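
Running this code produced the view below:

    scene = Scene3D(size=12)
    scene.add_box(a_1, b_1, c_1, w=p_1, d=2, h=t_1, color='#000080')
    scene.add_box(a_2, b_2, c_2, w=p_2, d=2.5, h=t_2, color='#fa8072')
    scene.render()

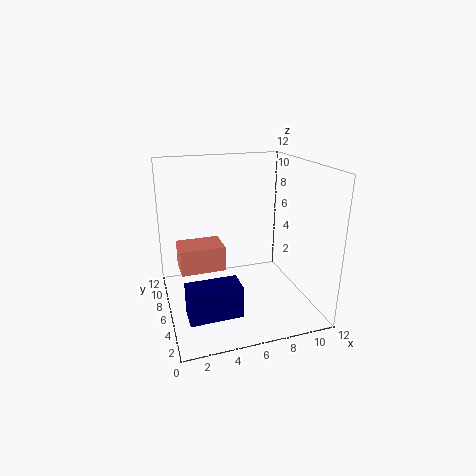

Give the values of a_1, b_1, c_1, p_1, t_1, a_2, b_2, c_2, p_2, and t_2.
a_1 = 1; b_1 = 1.5; c_1 = 1.5; p_1 = 4; t_1 = 2.5; a_2 = 1; b_2 = 4.5; c_2 = 4; p_2 = 3.5; t_2 = 2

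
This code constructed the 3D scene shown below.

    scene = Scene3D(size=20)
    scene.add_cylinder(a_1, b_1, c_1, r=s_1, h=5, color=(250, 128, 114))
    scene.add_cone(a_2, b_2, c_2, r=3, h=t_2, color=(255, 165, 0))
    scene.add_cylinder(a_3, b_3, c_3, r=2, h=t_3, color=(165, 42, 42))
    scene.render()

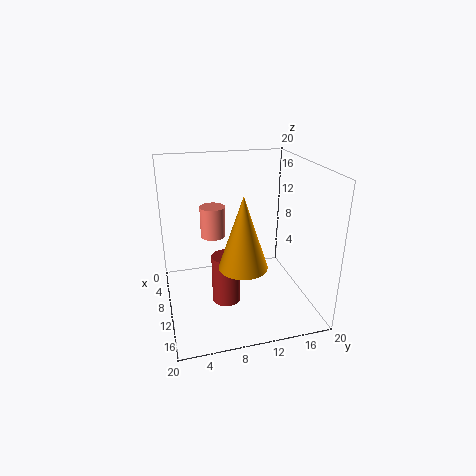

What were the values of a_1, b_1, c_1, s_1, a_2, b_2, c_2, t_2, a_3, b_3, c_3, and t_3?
a_1 = 2, b_1 = 8, c_1 = 7, s_1 = 2, a_2 = 16, b_2 = 9, c_2 = 9, t_2 = 9, a_3 = 11, b_3 = 8, c_3 = 1, t_3 = 7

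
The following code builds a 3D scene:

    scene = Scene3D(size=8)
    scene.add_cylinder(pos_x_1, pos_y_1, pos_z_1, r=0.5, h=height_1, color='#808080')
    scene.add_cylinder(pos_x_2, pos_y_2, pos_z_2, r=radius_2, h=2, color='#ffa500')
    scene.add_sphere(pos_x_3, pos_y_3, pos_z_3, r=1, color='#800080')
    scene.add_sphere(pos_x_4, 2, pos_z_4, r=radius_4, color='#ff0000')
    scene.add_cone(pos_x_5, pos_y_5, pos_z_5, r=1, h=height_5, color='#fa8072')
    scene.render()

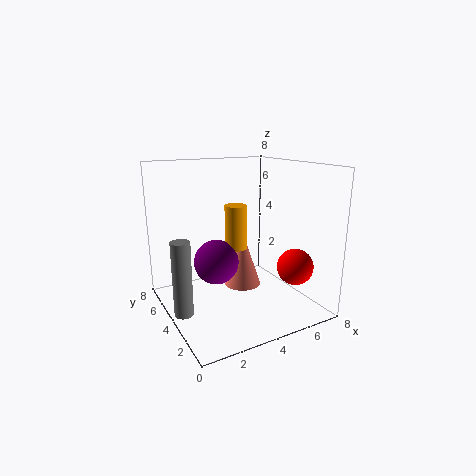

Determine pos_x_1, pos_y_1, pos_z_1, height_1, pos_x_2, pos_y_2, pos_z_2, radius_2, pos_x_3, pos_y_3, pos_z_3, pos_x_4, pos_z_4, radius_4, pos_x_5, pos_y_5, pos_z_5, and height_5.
pos_x_1 = 0.5, pos_y_1 = 3.5, pos_z_1 = 0.5, height_1 = 4, pos_x_2 = 2.5, pos_y_2 = 1.5, pos_z_2 = 4.5, radius_2 = 0.5, pos_x_3 = 1.5, pos_y_3 = 1.5, pos_z_3 = 4, pos_x_4 = 6.5, pos_z_4 = 2.5, radius_4 = 1, pos_x_5 = 4, pos_y_5 = 3.5, pos_z_5 = 1.5, height_5 = 3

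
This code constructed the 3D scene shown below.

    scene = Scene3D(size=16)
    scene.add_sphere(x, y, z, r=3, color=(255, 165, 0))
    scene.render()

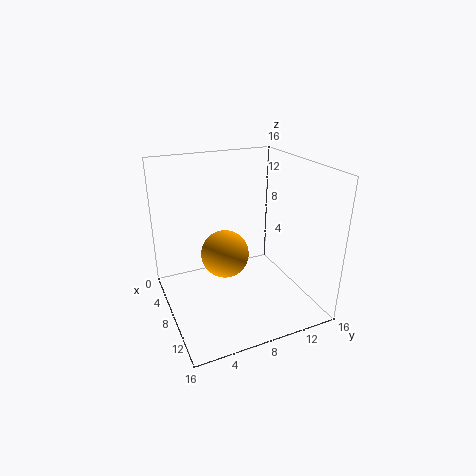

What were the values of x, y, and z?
x = 4, y = 8, z = 4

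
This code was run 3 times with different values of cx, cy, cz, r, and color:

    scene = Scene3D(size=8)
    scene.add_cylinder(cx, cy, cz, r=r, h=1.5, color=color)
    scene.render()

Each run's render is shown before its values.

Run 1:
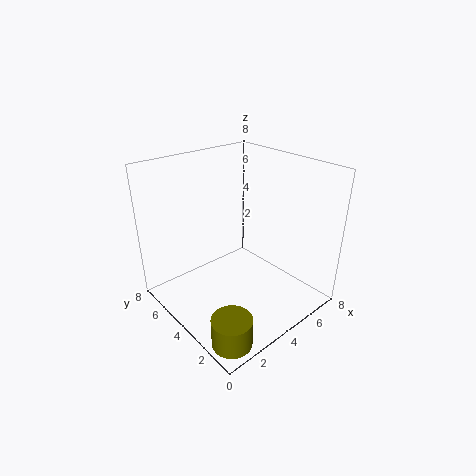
cx = 1; cy = 1; cz = 0.5; r = 1; color = 'olive'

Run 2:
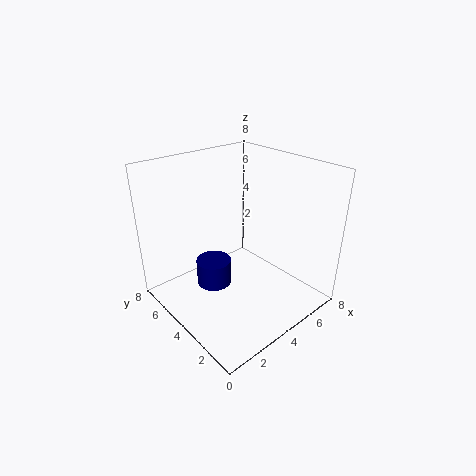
cx = 3; cy = 5; cz = 1; r = 1; color = 'navy'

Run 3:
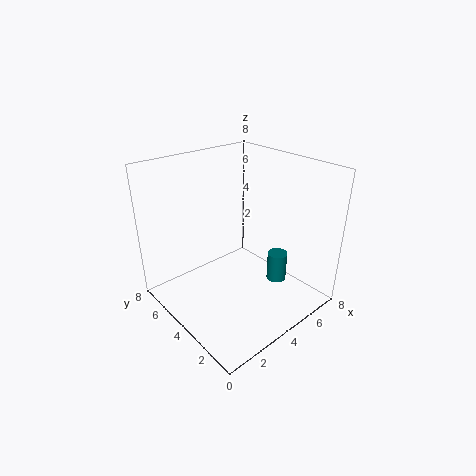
cx = 4.5; cy = 1.5; cz = 2.5; r = 0.5; color = 'teal'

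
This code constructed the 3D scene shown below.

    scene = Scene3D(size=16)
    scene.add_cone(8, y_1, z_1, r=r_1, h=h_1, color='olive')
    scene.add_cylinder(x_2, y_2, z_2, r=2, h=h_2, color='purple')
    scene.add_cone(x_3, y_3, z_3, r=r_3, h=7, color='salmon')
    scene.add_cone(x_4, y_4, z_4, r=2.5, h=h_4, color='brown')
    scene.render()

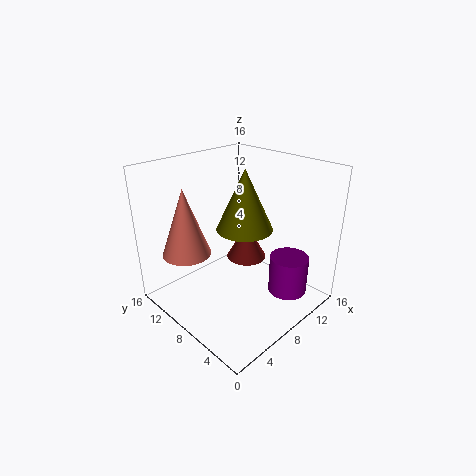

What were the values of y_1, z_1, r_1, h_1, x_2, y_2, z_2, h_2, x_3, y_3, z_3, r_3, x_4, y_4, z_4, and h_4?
y_1 = 7; z_1 = 9.5; r_1 = 3; h_1 = 6.5; x_2 = 9.5; y_2 = 2; z_2 = 3.5; h_2 = 4; x_3 = 2.5; y_3 = 10; z_3 = 7.5; r_3 = 2.5; x_4 = 12; y_4 = 10.5; z_4 = 3; h_4 = 4.5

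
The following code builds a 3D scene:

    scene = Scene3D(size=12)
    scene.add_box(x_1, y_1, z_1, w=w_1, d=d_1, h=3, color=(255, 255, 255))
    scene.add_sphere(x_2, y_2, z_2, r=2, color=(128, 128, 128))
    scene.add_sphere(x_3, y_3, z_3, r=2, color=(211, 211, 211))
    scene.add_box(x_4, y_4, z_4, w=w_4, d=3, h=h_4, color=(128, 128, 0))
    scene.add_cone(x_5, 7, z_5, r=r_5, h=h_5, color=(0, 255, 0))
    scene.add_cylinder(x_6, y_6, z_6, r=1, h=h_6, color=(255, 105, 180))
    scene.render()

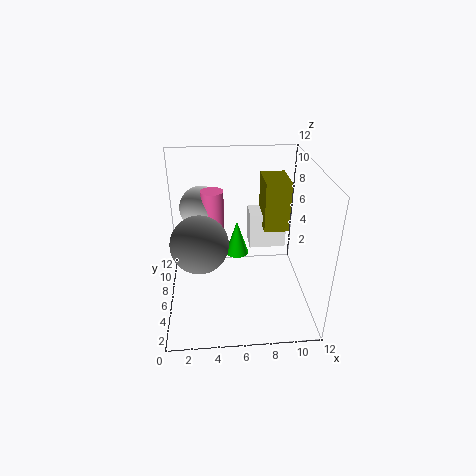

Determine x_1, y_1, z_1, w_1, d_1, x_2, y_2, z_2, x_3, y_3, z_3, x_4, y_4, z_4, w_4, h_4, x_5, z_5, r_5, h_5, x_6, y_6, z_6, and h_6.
x_1 = 7
y_1 = 6
z_1 = 5
w_1 = 3
d_1 = 2
x_2 = 3
y_2 = 2
z_2 = 8
x_3 = 3
y_3 = 10
z_3 = 7
x_4 = 8
y_4 = 5
z_4 = 7
w_4 = 2
h_4 = 4
x_5 = 6
z_5 = 4
r_5 = 1
h_5 = 3
x_6 = 4
y_6 = 9
z_6 = 4
h_6 = 5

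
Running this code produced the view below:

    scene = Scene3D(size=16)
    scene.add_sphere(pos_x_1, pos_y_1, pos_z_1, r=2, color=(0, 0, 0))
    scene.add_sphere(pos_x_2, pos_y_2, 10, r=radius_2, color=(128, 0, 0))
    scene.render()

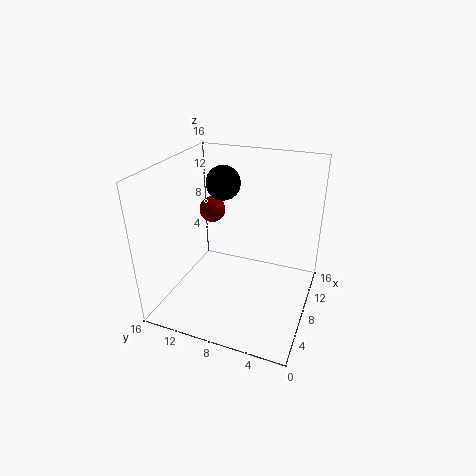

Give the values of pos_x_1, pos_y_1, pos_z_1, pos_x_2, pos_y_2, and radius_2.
pos_x_1 = 11
pos_y_1 = 11
pos_z_1 = 13
pos_x_2 = 10
pos_y_2 = 12
radius_2 = 1.5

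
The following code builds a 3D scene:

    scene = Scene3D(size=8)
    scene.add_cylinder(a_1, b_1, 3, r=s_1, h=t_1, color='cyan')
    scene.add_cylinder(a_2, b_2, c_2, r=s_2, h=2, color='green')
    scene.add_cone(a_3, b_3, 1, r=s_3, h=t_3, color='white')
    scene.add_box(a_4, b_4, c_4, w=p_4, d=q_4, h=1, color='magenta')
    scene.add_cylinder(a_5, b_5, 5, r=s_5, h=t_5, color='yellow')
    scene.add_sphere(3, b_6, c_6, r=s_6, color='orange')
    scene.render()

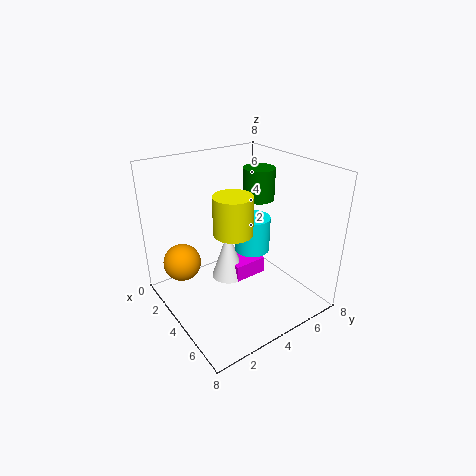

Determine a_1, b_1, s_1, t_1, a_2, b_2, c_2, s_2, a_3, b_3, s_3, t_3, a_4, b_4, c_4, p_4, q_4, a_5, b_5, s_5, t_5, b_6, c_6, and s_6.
a_1 = 4; b_1 = 5; s_1 = 1; t_1 = 2; a_2 = 2; b_2 = 7; c_2 = 5; s_2 = 1; a_3 = 3; b_3 = 4; s_3 = 1; t_3 = 3; a_4 = 2; b_4 = 4; c_4 = 1; p_4 = 2; q_4 = 2; a_5 = 5; b_5 = 3; s_5 = 1; t_5 = 2; b_6 = 1; c_6 = 3; s_6 = 1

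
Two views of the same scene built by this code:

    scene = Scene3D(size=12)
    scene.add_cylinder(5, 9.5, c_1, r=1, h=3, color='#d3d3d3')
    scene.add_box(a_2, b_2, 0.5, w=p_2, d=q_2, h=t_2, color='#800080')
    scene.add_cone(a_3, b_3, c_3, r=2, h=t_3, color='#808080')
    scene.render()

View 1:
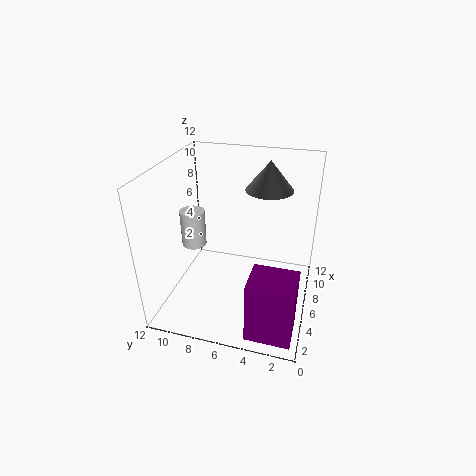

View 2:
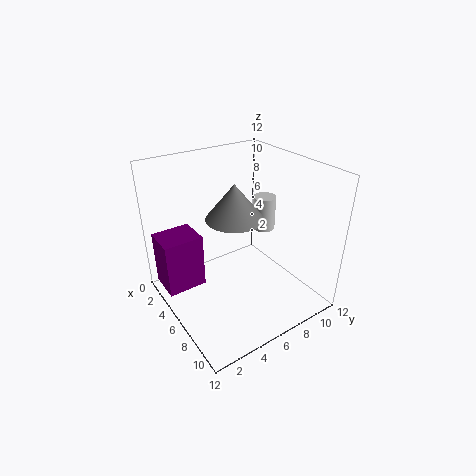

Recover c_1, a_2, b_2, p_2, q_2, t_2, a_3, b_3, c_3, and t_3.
c_1 = 5.5; a_2 = 0.5; b_2 = 0.5; p_2 = 3; q_2 = 3.5; t_2 = 5; a_3 = 8.5; b_3 = 4; c_3 = 9.5; t_3 = 2.5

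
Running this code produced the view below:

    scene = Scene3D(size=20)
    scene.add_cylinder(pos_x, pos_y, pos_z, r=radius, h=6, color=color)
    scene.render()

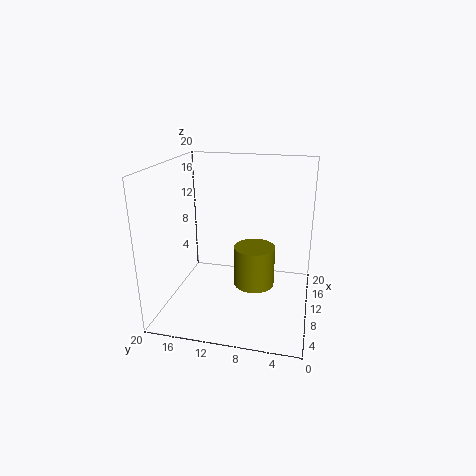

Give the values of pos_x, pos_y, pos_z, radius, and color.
pos_x = 12, pos_y = 8, pos_z = 2, radius = 3, color = 'olive'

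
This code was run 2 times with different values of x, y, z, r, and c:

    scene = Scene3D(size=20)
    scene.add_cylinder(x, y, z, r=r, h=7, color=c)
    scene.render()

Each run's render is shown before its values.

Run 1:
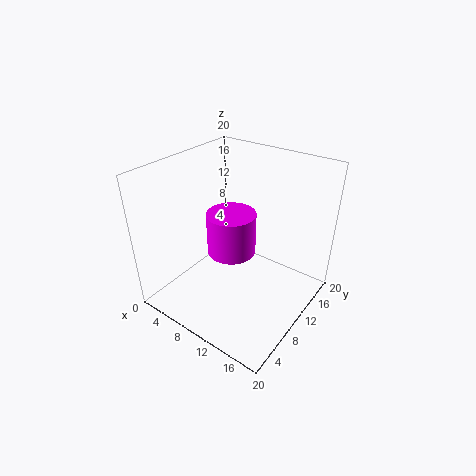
x = 5
y = 15
z = 3
r = 4
c = 'magenta'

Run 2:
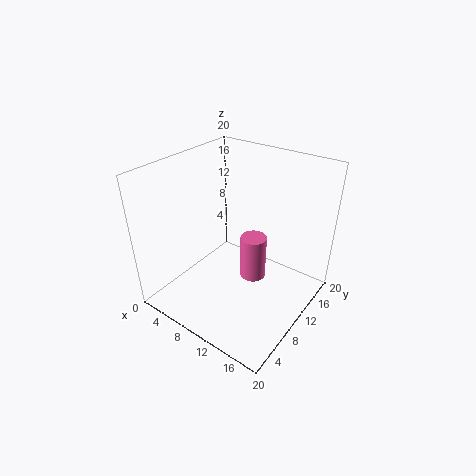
x = 10
y = 14
z = 1
r = 2
c = 'hotpink'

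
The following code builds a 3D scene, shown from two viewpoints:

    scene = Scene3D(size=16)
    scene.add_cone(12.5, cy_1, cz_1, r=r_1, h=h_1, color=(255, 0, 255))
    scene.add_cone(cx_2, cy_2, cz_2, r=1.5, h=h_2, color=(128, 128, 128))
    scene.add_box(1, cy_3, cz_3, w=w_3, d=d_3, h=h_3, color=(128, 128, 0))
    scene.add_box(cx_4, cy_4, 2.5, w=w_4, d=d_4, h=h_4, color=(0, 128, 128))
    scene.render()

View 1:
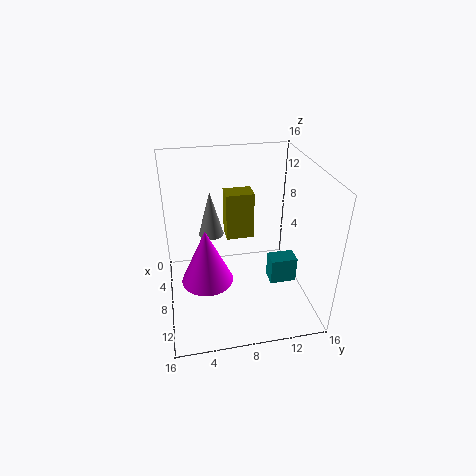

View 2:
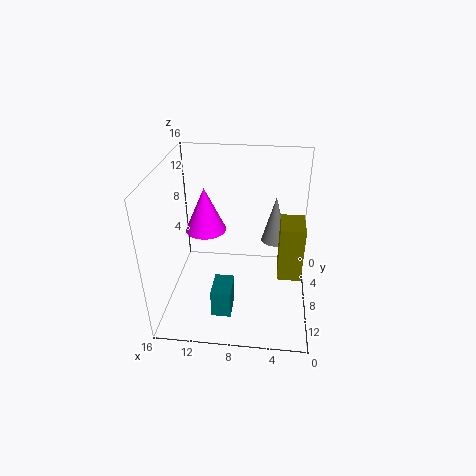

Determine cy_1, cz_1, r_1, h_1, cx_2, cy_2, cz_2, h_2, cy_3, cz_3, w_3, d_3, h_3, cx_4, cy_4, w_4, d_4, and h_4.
cy_1 = 4, cz_1 = 6.5, r_1 = 2.5, h_1 = 5.5, cx_2 = 4, cy_2 = 5.5, cz_2 = 6.5, h_2 = 5.5, cy_3 = 7.5, cz_3 = 5, w_3 = 2.5, d_3 = 3.5, h_3 = 6, cx_4 = 8, cy_4 = 11.5, w_4 = 2, d_4 = 3, h_4 = 3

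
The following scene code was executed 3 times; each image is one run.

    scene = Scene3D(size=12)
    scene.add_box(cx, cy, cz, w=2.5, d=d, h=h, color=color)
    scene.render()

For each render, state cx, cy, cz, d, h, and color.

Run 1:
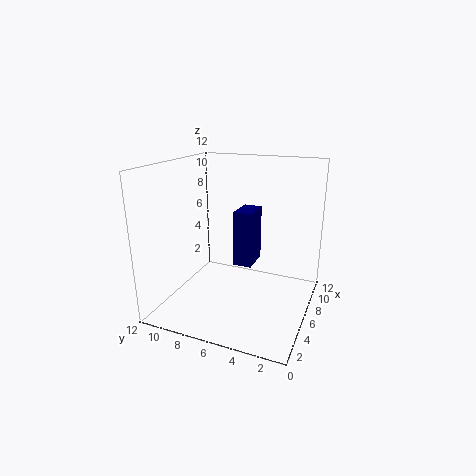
cx = 5, cy = 4.5, cz = 4, d = 1.5, h = 4.5, color = 'navy'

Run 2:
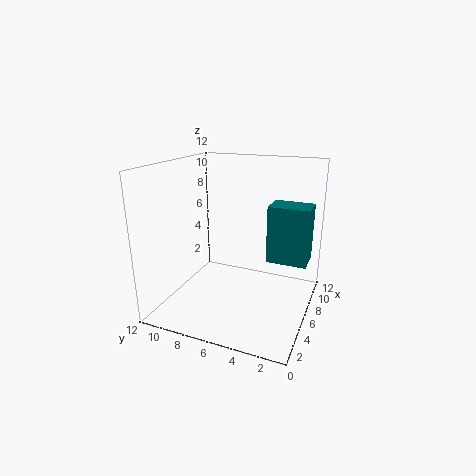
cx = 7.5, cy = 0.5, cz = 3.5, d = 3.5, h = 5, color = 'teal'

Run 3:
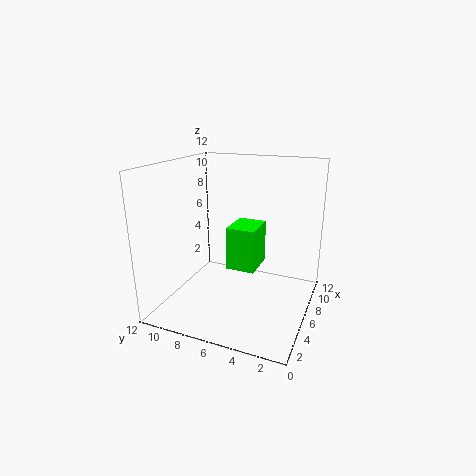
cx = 1.5, cy = 3, cz = 5.5, d = 2, h = 3, color = 'lime'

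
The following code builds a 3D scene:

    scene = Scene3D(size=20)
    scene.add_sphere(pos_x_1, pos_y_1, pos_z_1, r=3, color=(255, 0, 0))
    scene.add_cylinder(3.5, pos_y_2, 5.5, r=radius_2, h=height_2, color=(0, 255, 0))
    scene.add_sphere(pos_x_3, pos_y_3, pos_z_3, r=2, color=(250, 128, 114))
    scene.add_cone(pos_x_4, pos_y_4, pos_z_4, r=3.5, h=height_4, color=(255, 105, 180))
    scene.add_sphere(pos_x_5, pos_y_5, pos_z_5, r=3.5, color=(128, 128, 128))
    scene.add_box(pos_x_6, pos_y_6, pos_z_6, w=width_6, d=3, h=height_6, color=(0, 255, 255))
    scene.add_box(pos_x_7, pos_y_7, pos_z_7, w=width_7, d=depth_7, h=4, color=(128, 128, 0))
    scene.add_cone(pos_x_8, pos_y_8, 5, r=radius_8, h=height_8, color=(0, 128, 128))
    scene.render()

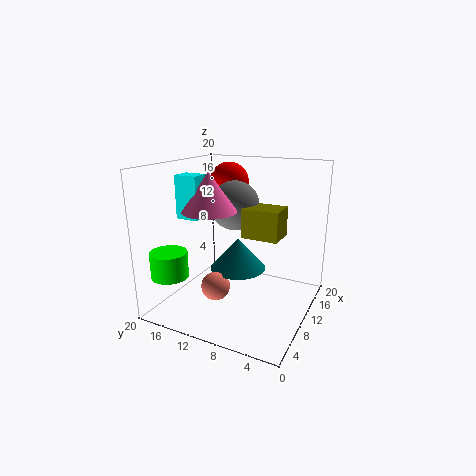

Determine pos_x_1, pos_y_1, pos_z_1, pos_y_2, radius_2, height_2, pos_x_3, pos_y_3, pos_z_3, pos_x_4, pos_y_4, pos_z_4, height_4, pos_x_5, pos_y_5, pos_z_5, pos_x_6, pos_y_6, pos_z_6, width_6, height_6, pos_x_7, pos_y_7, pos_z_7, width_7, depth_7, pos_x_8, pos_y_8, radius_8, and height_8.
pos_x_1 = 16
pos_y_1 = 14.5
pos_z_1 = 16.5
pos_y_2 = 17
radius_2 = 2.5
height_2 = 3.5
pos_x_3 = 7
pos_y_3 = 12
pos_z_3 = 3.5
pos_x_4 = 6
pos_y_4 = 12
pos_z_4 = 14.5
height_4 = 5
pos_x_5 = 12
pos_y_5 = 11.5
pos_z_5 = 14
pos_x_6 = 4.5
pos_y_6 = 13
pos_z_6 = 13.5
width_6 = 2.5
height_6 = 5.5
pos_x_7 = 9
pos_y_7 = 4
pos_z_7 = 10.5
width_7 = 4
depth_7 = 5
pos_x_8 = 11
pos_y_8 = 10.5
radius_8 = 4
height_8 = 4.5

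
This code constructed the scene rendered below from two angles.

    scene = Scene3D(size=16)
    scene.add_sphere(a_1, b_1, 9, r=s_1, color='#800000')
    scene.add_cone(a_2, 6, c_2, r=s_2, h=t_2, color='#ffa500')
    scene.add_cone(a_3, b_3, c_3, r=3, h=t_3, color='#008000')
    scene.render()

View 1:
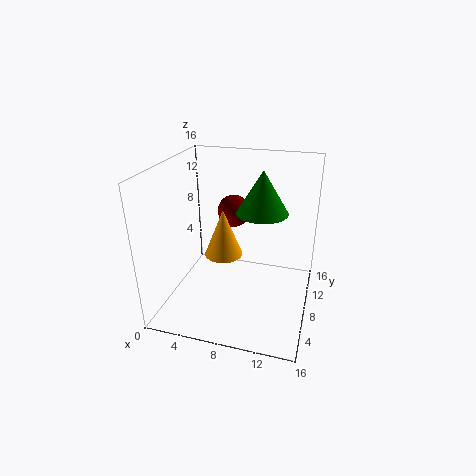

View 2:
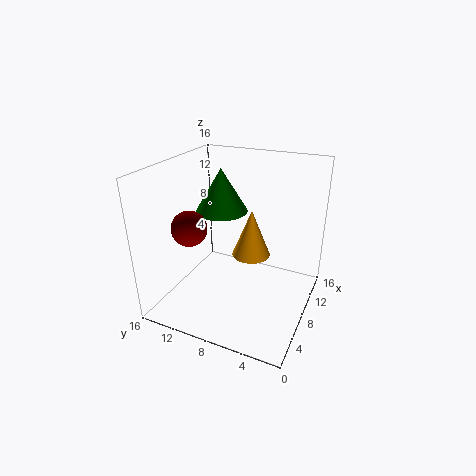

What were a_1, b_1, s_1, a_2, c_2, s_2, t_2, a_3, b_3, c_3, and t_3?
a_1 = 6, b_1 = 13, s_1 = 2, a_2 = 7, c_2 = 7, s_2 = 2, t_2 = 5, a_3 = 10, b_3 = 11, c_3 = 10, t_3 = 5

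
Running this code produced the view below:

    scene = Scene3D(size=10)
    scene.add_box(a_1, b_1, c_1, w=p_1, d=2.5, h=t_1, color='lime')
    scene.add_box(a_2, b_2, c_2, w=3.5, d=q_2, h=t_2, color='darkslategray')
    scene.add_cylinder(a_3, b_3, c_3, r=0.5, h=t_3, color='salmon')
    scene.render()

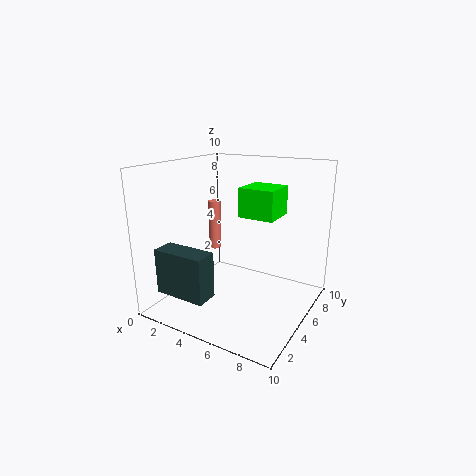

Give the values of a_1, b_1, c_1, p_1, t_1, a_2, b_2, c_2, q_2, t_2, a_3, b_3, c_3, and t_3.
a_1 = 5; b_1 = 5; c_1 = 6.5; p_1 = 2.5; t_1 = 2; a_2 = 1.5; b_2 = 0.5; c_2 = 2; q_2 = 1.5; t_2 = 3; a_3 = 1; b_3 = 8; c_3 = 2.5; t_3 = 4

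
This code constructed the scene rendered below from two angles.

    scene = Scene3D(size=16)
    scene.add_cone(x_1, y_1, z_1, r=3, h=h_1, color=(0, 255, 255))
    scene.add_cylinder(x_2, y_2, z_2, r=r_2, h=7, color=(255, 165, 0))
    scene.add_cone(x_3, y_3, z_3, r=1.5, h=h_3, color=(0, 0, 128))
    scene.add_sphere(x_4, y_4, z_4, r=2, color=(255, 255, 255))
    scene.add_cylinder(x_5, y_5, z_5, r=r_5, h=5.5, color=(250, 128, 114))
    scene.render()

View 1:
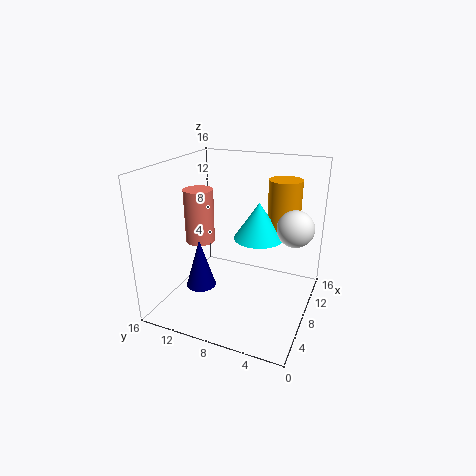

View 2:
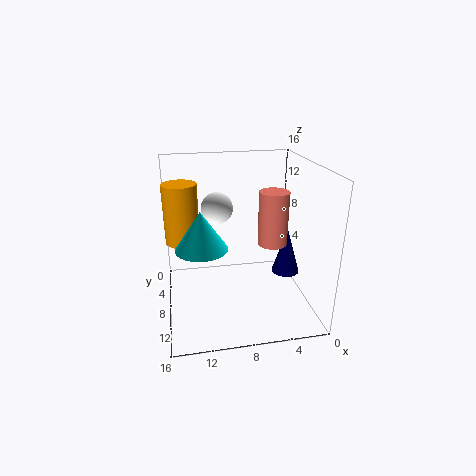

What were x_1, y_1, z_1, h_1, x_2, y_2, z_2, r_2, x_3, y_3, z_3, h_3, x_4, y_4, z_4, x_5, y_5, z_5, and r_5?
x_1 = 12, y_1 = 7, z_1 = 6.5, h_1 = 4.5, x_2 = 14, y_2 = 4.5, z_2 = 6.5, r_2 = 2, x_3 = 3, y_3 = 10, z_3 = 4.5, h_3 = 5, x_4 = 9.5, y_4 = 2, z_4 = 9.5, x_5 = 5, y_5 = 11, z_5 = 8.5, r_5 = 1.5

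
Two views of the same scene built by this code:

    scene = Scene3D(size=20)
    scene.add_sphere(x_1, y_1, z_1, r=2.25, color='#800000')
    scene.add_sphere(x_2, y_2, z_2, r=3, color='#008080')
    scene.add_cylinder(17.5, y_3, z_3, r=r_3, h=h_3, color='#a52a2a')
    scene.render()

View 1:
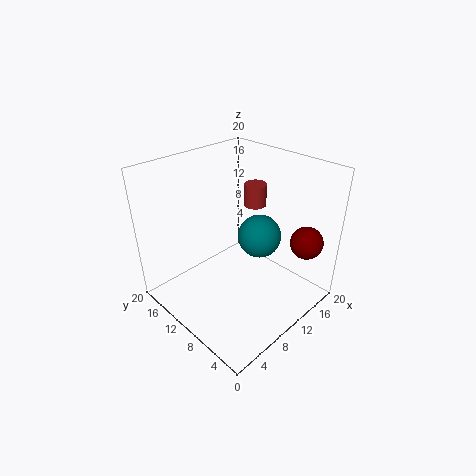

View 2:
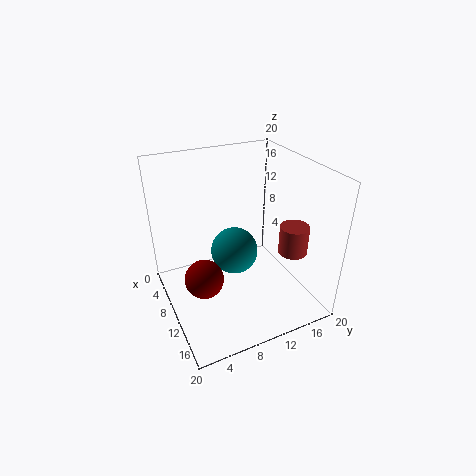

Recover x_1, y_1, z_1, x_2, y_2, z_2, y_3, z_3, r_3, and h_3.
x_1 = 16
y_1 = 2.75
z_1 = 9.75
x_2 = 12.5
y_2 = 8.25
z_2 = 10
y_3 = 13.75
z_3 = 11.25
r_3 = 1.75
h_3 = 3.5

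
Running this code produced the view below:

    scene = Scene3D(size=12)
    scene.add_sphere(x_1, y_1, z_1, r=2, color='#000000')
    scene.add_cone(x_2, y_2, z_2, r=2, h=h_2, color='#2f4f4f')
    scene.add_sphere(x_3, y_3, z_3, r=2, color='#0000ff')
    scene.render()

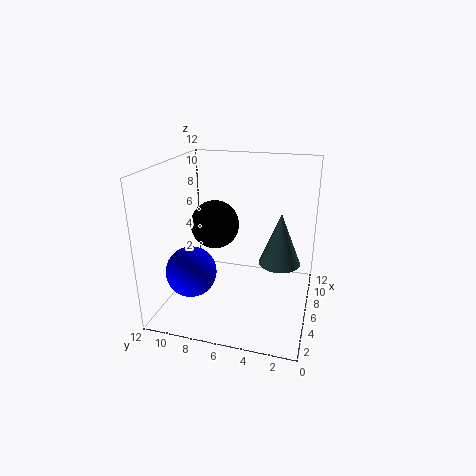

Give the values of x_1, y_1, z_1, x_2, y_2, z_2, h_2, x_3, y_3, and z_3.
x_1 = 6
y_1 = 8
z_1 = 7
x_2 = 10
y_2 = 3
z_2 = 2
h_2 = 5
x_3 = 3
y_3 = 9
z_3 = 4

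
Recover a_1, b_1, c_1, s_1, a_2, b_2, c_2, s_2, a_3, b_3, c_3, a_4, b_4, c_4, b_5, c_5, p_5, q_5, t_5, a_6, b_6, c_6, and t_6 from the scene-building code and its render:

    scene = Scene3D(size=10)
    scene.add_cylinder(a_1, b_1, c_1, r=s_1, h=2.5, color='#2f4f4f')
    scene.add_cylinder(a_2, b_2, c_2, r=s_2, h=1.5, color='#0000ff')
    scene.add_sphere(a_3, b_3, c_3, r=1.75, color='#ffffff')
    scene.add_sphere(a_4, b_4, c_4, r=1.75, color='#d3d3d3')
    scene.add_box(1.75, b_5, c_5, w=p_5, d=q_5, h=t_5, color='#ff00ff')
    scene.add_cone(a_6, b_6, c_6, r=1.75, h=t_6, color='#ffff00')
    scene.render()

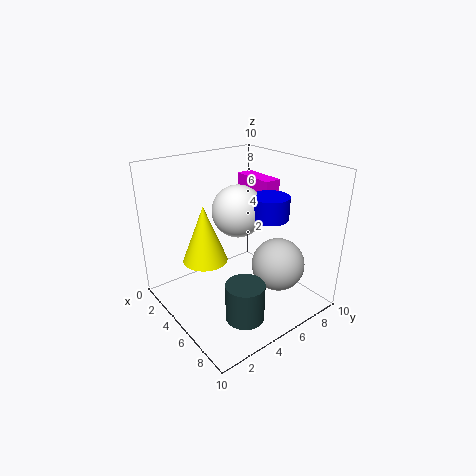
a_1 = 8, b_1 = 3.25, c_1 = 1, s_1 = 1.25, a_2 = 6.75, b_2 = 6.25, c_2 = 6.75, s_2 = 1.25, a_3 = 5, b_3 = 5, c_3 = 7, a_4 = 7.75, b_4 = 6.25, c_4 = 3.75, b_5 = 7.5, c_5 = 6.5, p_5 = 3.25, q_5 = 1.25, t_5 = 2, a_6 = 1.75, b_6 = 4.25, c_6 = 2, t_6 = 4.5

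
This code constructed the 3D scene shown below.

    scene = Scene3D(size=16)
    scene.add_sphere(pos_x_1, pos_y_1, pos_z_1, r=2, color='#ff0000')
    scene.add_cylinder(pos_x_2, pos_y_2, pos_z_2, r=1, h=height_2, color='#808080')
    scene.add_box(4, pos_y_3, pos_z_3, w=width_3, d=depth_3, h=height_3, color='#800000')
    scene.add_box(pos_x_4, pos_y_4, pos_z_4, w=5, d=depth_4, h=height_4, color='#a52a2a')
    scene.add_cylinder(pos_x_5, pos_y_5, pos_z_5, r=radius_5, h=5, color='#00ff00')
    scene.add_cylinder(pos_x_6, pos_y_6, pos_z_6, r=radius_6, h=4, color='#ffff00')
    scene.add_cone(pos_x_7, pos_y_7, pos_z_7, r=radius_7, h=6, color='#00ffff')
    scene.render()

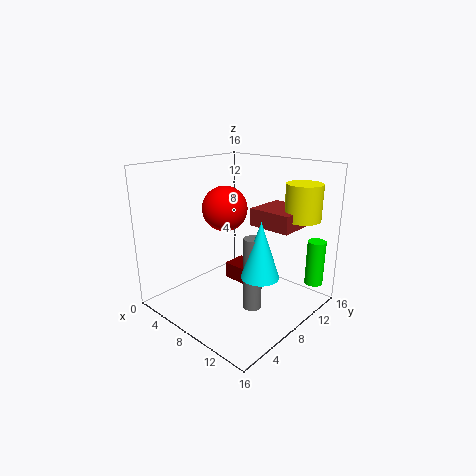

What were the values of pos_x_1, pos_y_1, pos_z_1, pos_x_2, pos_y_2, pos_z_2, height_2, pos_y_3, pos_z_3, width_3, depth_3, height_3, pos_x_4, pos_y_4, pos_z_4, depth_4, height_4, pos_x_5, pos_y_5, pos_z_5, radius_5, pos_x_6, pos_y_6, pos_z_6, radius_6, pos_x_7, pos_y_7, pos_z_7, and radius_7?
pos_x_1 = 11; pos_y_1 = 3; pos_z_1 = 13; pos_x_2 = 11; pos_y_2 = 7; pos_z_2 = 1; height_2 = 8; pos_y_3 = 10; pos_z_3 = 1; width_3 = 3; depth_3 = 3; height_3 = 2; pos_x_4 = 8; pos_y_4 = 10; pos_z_4 = 9; depth_4 = 5; height_4 = 2; pos_x_5 = 15; pos_y_5 = 13; pos_z_5 = 3; radius_5 = 1; pos_x_6 = 13; pos_y_6 = 13; pos_z_6 = 10; radius_6 = 2; pos_x_7 = 12; pos_y_7 = 7; pos_z_7 = 5; radius_7 = 2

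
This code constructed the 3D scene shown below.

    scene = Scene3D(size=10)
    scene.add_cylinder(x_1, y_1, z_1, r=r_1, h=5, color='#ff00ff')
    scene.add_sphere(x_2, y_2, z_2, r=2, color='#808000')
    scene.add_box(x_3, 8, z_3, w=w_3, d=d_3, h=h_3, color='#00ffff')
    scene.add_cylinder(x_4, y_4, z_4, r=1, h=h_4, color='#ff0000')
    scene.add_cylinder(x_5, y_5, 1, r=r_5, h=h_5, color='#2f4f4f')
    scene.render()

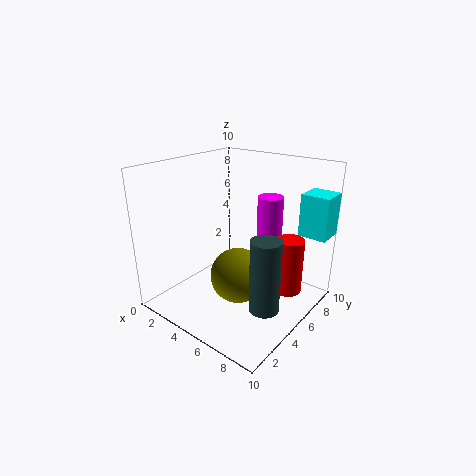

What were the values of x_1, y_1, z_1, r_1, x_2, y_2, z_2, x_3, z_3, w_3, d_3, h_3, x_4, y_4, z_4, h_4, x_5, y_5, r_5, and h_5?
x_1 = 5, y_1 = 9, z_1 = 2, r_1 = 1, x_2 = 5, y_2 = 5, z_2 = 2, x_3 = 8, z_3 = 5, w_3 = 2, d_3 = 2, h_3 = 3, x_4 = 8, y_4 = 7, z_4 = 1, h_4 = 4, x_5 = 8, y_5 = 4, r_5 = 1, h_5 = 5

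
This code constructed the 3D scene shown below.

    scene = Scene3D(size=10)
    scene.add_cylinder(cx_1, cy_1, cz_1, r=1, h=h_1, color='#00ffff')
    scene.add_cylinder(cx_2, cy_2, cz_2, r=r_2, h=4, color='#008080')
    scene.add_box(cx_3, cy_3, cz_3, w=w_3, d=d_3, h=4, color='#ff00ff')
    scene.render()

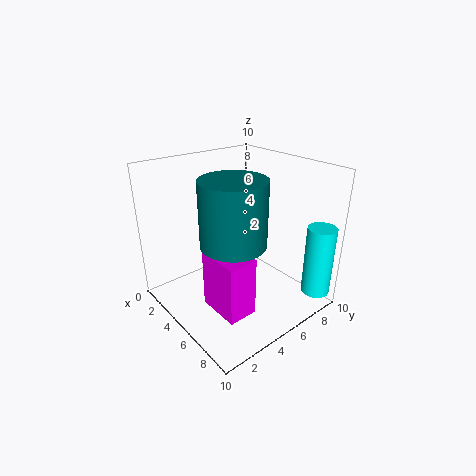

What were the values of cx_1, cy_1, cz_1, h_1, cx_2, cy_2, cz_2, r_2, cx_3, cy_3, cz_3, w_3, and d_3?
cx_1 = 9
cy_1 = 9
cz_1 = 1
h_1 = 5
cx_2 = 7
cy_2 = 3
cz_2 = 6
r_2 = 2
cx_3 = 5
cy_3 = 2
cz_3 = 1
w_3 = 3
d_3 = 2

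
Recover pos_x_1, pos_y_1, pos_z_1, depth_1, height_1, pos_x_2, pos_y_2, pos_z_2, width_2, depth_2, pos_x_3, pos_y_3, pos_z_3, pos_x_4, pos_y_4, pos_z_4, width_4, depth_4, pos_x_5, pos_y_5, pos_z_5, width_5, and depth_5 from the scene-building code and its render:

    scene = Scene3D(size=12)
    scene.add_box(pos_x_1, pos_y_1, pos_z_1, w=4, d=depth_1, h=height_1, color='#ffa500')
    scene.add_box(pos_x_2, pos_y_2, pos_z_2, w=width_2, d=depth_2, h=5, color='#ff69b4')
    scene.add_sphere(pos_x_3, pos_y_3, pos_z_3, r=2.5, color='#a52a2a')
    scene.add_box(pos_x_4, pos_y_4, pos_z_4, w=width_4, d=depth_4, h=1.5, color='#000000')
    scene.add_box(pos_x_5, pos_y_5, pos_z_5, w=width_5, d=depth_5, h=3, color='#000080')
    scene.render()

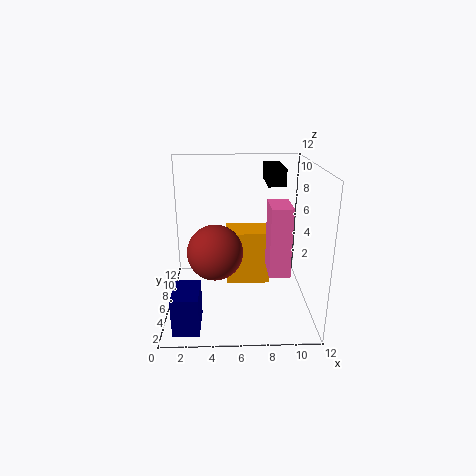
pos_x_1 = 5; pos_y_1 = 8; pos_z_1 = 0.5; depth_1 = 3; height_1 = 5; pos_x_2 = 8; pos_y_2 = 1; pos_z_2 = 5; width_2 = 1.5; depth_2 = 2.5; pos_x_3 = 4; pos_y_3 = 7.5; pos_z_3 = 4; pos_x_4 = 8.5; pos_y_4 = 7; pos_z_4 = 10; width_4 = 1.5; depth_4 = 4; pos_x_5 = 1; pos_y_5 = 0.5; pos_z_5 = 0.5; width_5 = 2; depth_5 = 3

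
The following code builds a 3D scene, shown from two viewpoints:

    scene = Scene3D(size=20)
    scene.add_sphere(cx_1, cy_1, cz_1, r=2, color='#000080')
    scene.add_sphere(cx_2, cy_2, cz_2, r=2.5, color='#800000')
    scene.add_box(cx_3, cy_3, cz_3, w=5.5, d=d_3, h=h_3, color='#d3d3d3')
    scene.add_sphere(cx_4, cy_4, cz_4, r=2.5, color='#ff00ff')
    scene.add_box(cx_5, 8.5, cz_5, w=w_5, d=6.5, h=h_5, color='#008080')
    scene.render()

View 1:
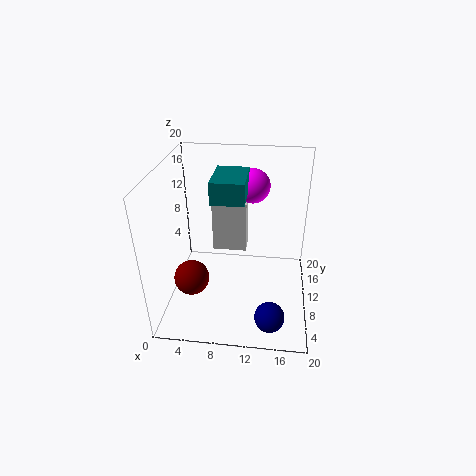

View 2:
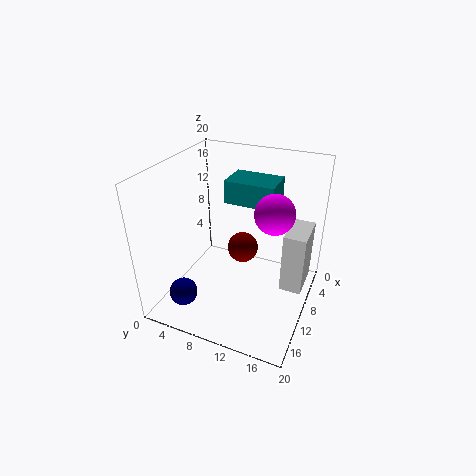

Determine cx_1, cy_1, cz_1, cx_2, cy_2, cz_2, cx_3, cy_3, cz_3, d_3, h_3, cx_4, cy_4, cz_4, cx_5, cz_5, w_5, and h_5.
cx_1 = 15
cy_1 = 3.5
cz_1 = 2
cx_2 = 3.5
cy_2 = 8
cz_2 = 4
cx_3 = 5
cy_3 = 16.5
cz_3 = 3.5
d_3 = 3
h_3 = 8.5
cx_4 = 11.5
cy_4 = 15.5
cz_4 = 15.5
cx_5 = 6.5
cz_5 = 15.5
w_5 = 4.5
h_5 = 3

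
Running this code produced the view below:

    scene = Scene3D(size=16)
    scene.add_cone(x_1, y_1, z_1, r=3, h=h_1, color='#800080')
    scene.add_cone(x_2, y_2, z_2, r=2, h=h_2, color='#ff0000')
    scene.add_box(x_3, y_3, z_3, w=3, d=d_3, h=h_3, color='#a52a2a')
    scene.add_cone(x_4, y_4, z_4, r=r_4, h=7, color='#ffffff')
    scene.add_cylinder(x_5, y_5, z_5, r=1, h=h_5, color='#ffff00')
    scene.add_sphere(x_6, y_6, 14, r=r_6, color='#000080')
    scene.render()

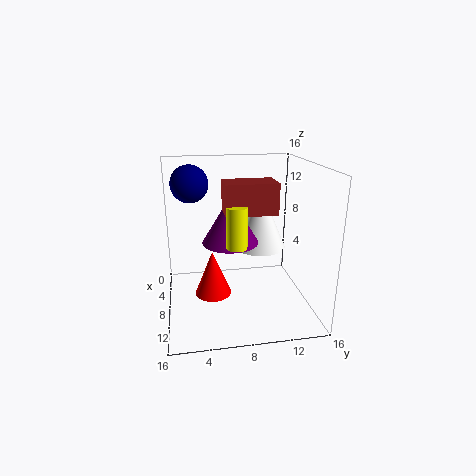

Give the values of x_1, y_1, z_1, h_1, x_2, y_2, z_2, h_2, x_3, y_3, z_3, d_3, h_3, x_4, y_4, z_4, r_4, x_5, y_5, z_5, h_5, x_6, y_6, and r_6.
x_1 = 9
y_1 = 7
z_1 = 8
h_1 = 5
x_2 = 9
y_2 = 5
z_2 = 2
h_2 = 5
x_3 = 10
y_3 = 6
z_3 = 12
d_3 = 5
h_3 = 3
x_4 = 6
y_4 = 11
z_4 = 6
r_4 = 3
x_5 = 13
y_5 = 7
z_5 = 9
h_5 = 4
x_6 = 7
y_6 = 3
r_6 = 2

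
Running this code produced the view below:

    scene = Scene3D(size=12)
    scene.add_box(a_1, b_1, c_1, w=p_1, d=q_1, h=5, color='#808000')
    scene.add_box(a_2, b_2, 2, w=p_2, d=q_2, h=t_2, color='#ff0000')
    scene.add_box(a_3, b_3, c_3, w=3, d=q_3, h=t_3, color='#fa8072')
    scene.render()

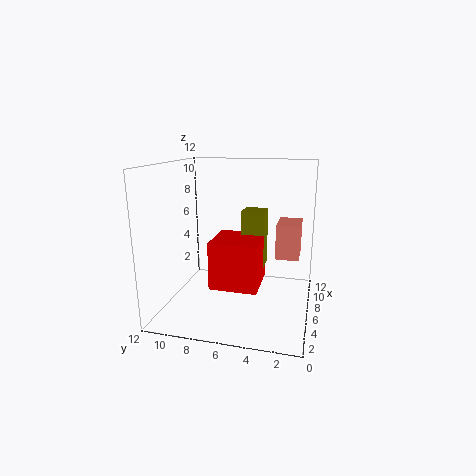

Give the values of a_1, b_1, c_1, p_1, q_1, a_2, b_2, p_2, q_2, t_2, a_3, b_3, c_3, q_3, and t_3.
a_1 = 7
b_1 = 4
c_1 = 3
p_1 = 2
q_1 = 2
a_2 = 4
b_2 = 4
p_2 = 4
q_2 = 4
t_2 = 4
a_3 = 7
b_3 = 1
c_3 = 4
q_3 = 2
t_3 = 3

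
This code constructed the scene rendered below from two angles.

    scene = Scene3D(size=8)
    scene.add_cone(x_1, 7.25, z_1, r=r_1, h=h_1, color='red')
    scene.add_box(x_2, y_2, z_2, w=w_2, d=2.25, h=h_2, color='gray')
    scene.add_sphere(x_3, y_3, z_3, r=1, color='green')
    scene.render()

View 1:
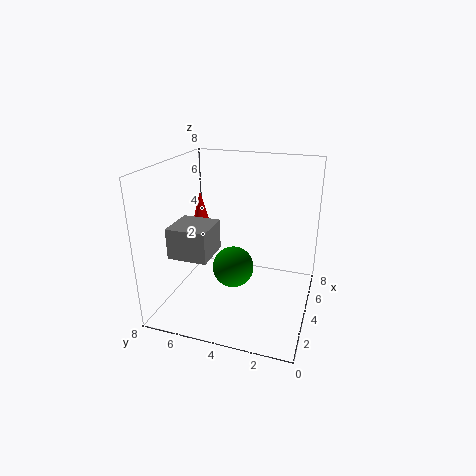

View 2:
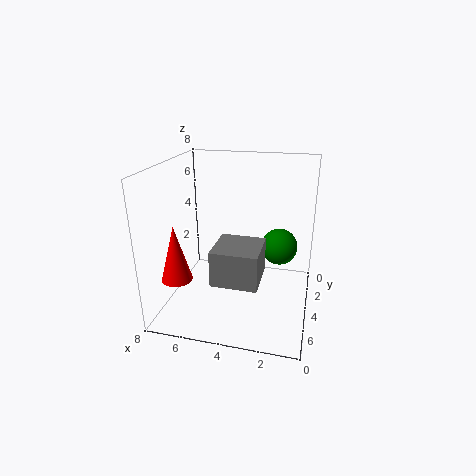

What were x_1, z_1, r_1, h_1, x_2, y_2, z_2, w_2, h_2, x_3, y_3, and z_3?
x_1 = 6.25, z_1 = 3, r_1 = 0.75, h_1 = 2.75, x_2 = 2.25, y_2 = 5.25, z_2 = 3, w_2 = 2.25, h_2 = 1.75, x_3 = 1.75, y_3 = 3.5, z_3 = 3.5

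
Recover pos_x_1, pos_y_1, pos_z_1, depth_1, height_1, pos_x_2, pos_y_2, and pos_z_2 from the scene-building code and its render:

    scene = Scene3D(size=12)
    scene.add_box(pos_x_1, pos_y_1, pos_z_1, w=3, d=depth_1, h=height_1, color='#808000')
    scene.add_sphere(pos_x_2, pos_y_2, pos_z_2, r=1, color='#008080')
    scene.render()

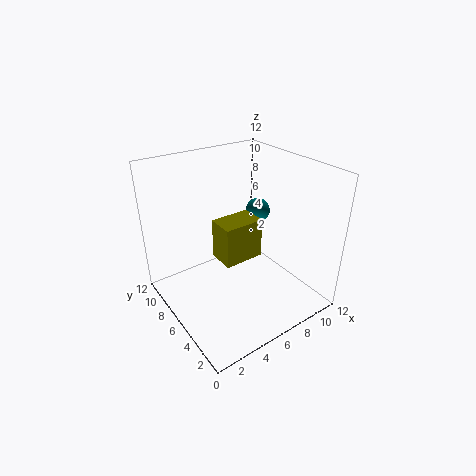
pos_x_1 = 3, pos_y_1 = 3, pos_z_1 = 6, depth_1 = 2, height_1 = 3, pos_x_2 = 8, pos_y_2 = 6, pos_z_2 = 8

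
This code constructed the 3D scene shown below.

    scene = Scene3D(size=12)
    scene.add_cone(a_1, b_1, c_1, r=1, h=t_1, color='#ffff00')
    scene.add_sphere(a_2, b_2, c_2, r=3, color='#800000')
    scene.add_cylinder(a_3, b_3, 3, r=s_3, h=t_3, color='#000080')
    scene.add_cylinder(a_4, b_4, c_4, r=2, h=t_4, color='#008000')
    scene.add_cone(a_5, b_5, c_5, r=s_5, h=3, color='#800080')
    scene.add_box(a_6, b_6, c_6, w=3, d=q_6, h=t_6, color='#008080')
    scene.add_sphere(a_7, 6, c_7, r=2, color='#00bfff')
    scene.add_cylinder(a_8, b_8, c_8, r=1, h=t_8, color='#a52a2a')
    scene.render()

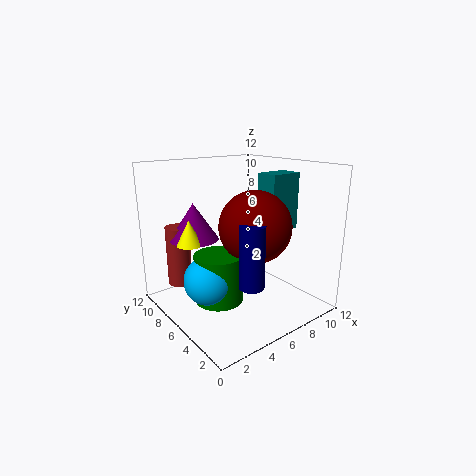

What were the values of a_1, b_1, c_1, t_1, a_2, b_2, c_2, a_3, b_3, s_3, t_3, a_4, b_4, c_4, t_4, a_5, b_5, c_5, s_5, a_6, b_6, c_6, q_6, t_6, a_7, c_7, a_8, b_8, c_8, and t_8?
a_1 = 2
b_1 = 7
c_1 = 6
t_1 = 2
a_2 = 7
b_2 = 5
c_2 = 7
a_3 = 5
b_3 = 3
s_3 = 1
t_3 = 5
a_4 = 4
b_4 = 6
c_4 = 1
t_4 = 4
a_5 = 3
b_5 = 8
c_5 = 6
s_5 = 2
a_6 = 9
b_6 = 5
c_6 = 6
q_6 = 2
t_6 = 5
a_7 = 3
c_7 = 3
a_8 = 2
b_8 = 9
c_8 = 2
t_8 = 5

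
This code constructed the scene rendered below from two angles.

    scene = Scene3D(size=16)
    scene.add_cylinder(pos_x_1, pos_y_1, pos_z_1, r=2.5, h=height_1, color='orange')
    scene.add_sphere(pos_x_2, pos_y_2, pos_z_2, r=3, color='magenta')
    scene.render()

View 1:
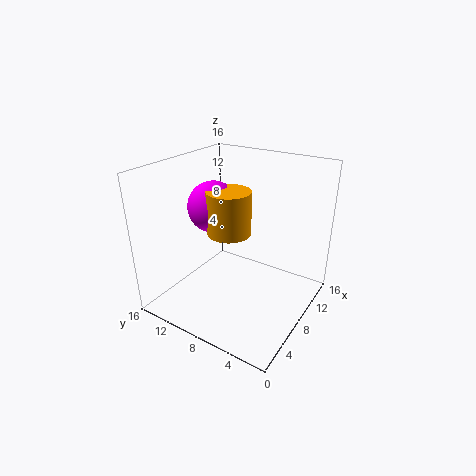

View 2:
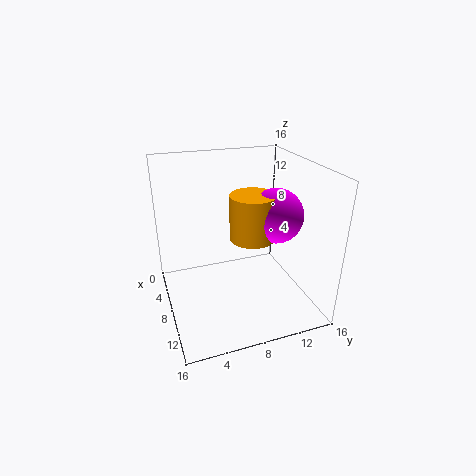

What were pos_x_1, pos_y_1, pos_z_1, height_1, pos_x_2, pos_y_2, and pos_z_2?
pos_x_1 = 8.5
pos_y_1 = 9.5
pos_z_1 = 8
height_1 = 5
pos_x_2 = 9
pos_y_2 = 12
pos_z_2 = 10.5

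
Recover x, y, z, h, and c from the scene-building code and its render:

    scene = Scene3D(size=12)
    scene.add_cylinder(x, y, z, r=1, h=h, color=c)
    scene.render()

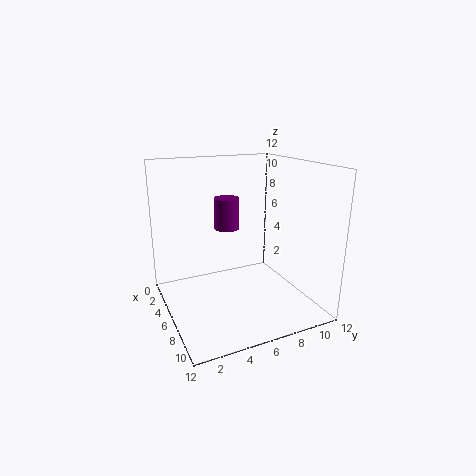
x = 6
y = 5
z = 7
h = 2.5
c = 'purple'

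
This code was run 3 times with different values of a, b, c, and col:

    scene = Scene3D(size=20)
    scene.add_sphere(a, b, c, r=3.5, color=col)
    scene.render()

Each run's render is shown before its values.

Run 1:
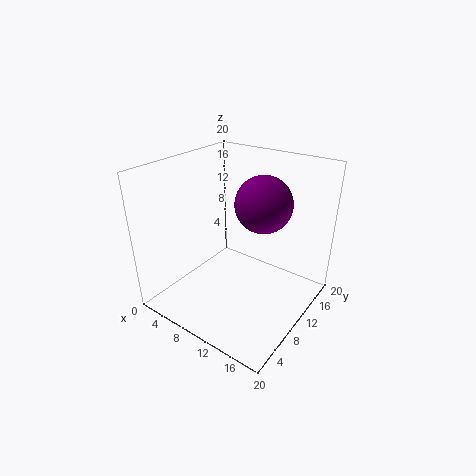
a = 14.5
b = 9
c = 16.5
col = 'purple'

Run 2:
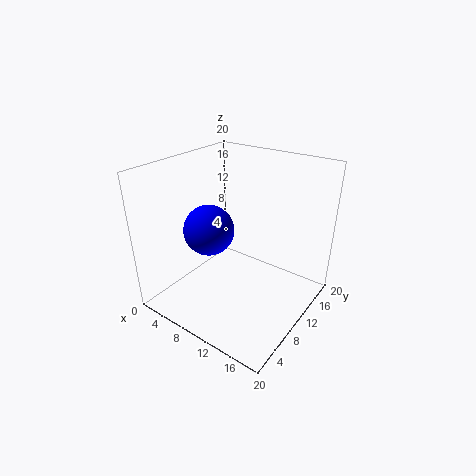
a = 6.5
b = 8
c = 11
col = 'blue'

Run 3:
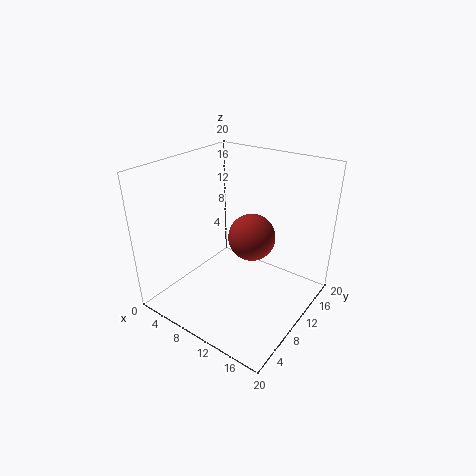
a = 10
b = 13.5
c = 8.5
col = 'brown'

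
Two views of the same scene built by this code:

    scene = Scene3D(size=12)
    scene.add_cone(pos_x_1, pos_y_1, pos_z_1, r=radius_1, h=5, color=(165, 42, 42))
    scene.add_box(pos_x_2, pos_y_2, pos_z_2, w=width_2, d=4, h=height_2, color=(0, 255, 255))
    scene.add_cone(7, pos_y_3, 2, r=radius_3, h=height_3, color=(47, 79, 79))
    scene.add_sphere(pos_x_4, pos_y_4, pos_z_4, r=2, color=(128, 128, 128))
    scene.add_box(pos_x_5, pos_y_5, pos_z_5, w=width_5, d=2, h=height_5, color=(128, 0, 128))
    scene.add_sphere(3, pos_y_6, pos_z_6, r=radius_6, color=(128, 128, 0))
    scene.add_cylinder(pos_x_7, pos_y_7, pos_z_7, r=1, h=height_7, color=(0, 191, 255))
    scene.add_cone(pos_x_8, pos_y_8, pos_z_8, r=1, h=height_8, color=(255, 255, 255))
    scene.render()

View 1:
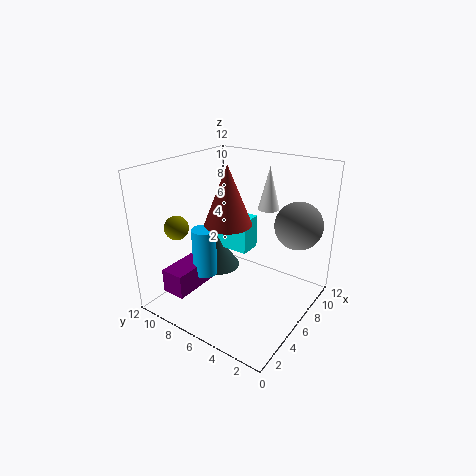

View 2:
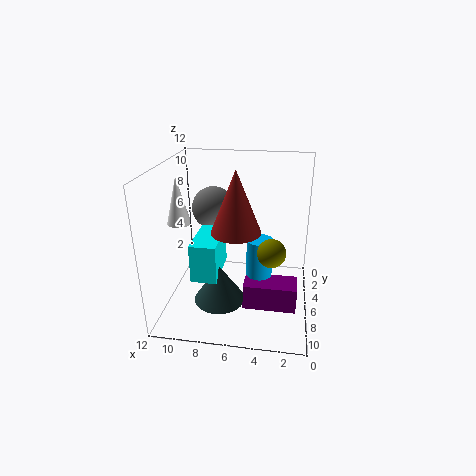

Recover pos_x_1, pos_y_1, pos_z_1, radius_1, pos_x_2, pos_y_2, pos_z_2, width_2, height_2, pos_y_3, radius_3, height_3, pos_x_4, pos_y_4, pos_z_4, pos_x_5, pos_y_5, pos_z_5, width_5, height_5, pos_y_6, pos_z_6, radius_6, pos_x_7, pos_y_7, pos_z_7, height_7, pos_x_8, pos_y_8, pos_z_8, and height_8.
pos_x_1 = 6, pos_y_1 = 7, pos_z_1 = 7, radius_1 = 2, pos_x_2 = 7, pos_y_2 = 6, pos_z_2 = 4, width_2 = 2, height_2 = 3, pos_y_3 = 9, radius_3 = 2, height_3 = 3, pos_x_4 = 9, pos_y_4 = 2, pos_z_4 = 7, pos_x_5 = 1, pos_y_5 = 8, pos_z_5 = 2, width_5 = 4, height_5 = 2, pos_y_6 = 10, pos_z_6 = 7, radius_6 = 1, pos_x_7 = 4, pos_y_7 = 8, pos_z_7 = 3, height_7 = 4, pos_x_8 = 11, pos_y_8 = 6, pos_z_8 = 7, height_8 = 4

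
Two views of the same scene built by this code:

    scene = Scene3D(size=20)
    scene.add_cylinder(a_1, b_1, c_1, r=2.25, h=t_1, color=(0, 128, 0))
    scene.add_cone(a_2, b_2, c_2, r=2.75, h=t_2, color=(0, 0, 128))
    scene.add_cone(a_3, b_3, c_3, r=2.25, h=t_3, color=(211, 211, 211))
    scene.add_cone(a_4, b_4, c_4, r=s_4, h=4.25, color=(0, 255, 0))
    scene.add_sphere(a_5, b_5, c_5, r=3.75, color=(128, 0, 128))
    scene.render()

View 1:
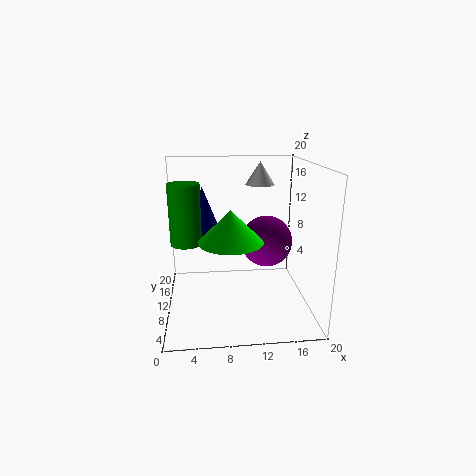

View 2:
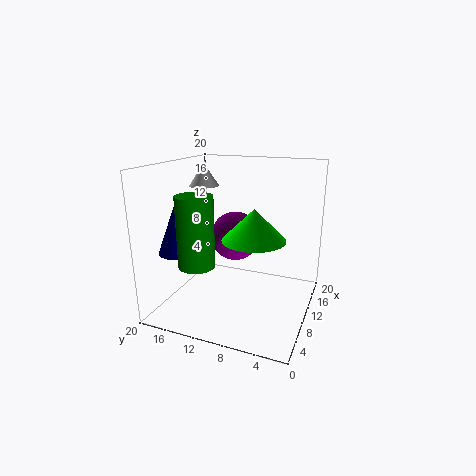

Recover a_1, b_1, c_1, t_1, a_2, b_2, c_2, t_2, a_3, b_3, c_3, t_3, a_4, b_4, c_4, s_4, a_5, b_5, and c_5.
a_1 = 2.75, b_1 = 12.5, c_1 = 8.5, t_1 = 8.75, a_2 = 5.25, b_2 = 16.5, c_2 = 8.75, t_2 = 7.25, a_3 = 14.25, b_3 = 17.25, c_3 = 16, t_3 = 3.5, a_4 = 8.75, b_4 = 7.25, c_4 = 10.5, s_4 = 4.25, a_5 = 14.5, b_5 = 12.25, c_5 = 8.5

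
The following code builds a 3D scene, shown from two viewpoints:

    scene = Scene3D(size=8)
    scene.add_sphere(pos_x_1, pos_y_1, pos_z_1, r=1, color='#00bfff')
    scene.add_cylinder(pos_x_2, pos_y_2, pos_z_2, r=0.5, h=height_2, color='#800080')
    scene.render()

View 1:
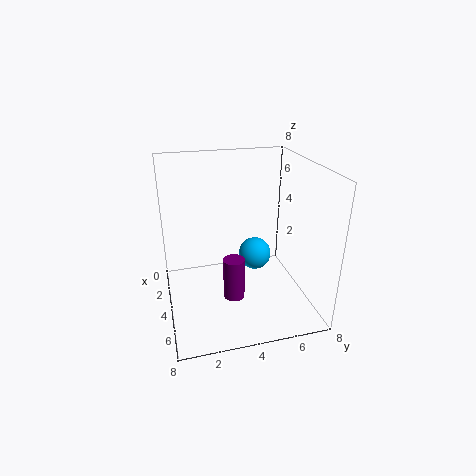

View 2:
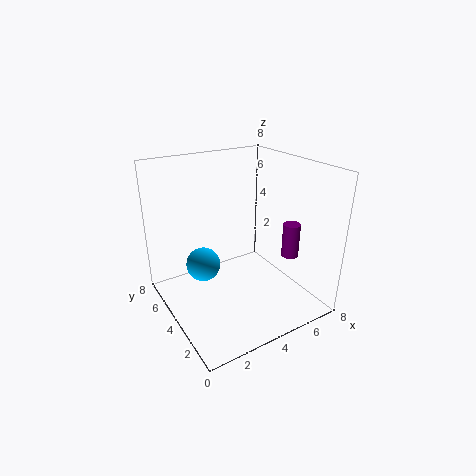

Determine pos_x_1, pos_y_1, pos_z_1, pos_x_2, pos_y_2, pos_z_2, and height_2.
pos_x_1 = 2.5; pos_y_1 = 5.5; pos_z_1 = 2; pos_x_2 = 7; pos_y_2 = 3; pos_z_2 = 2.5; height_2 = 2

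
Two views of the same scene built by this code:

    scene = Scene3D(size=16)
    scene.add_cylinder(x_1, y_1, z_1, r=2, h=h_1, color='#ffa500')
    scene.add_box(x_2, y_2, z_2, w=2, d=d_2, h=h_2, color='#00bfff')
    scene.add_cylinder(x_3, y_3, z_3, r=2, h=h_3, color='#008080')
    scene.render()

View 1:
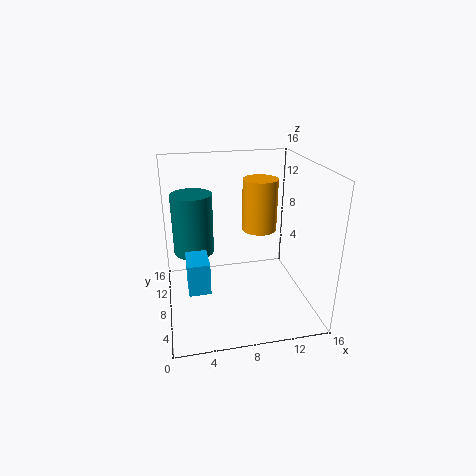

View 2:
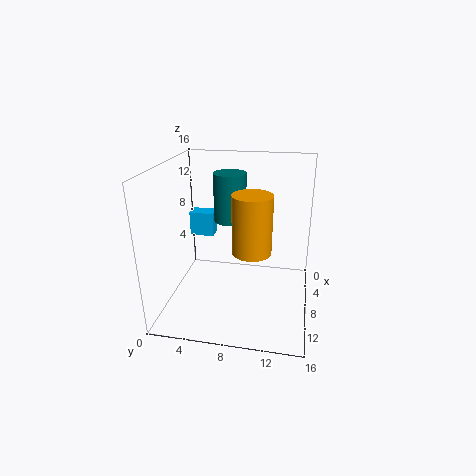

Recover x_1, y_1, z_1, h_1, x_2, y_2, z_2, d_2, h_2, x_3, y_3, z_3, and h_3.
x_1 = 11, y_1 = 10, z_1 = 8, h_1 = 6, x_2 = 2, y_2 = 1, z_2 = 6, d_2 = 3, h_2 = 3, x_3 = 3, y_3 = 6, z_3 = 8, h_3 = 6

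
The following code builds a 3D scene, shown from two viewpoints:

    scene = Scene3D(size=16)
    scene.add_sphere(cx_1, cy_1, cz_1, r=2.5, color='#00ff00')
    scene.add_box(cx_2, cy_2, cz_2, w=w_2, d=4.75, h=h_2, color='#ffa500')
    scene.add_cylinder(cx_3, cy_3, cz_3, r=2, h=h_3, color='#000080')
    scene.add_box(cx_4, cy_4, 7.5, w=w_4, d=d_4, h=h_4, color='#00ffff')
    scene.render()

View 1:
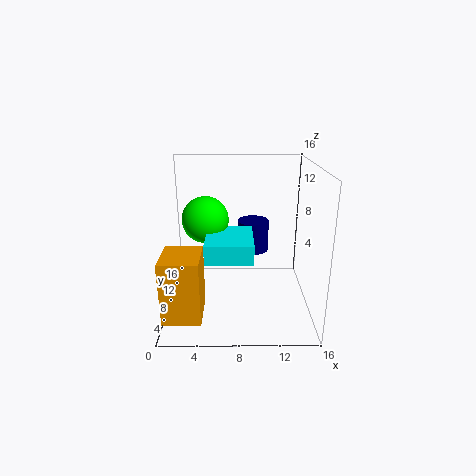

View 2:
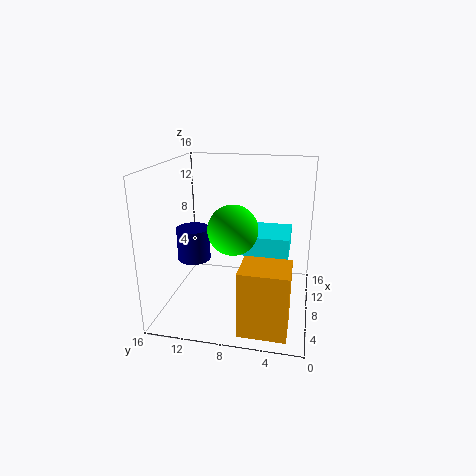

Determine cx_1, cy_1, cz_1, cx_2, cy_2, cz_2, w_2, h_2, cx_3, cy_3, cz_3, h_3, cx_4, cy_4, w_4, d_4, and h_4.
cx_1 = 4.5, cy_1 = 7.75, cz_1 = 10.25, cx_2 = 0.25, cy_2 = 1.75, cz_2 = 1, w_2 = 4, h_2 = 6.75, cx_3 = 10, cy_3 = 14, cz_3 = 4, h_3 = 4, cx_4 = 4.75, cy_4 = 2.25, w_4 = 4.75, d_4 = 5.5, h_4 = 2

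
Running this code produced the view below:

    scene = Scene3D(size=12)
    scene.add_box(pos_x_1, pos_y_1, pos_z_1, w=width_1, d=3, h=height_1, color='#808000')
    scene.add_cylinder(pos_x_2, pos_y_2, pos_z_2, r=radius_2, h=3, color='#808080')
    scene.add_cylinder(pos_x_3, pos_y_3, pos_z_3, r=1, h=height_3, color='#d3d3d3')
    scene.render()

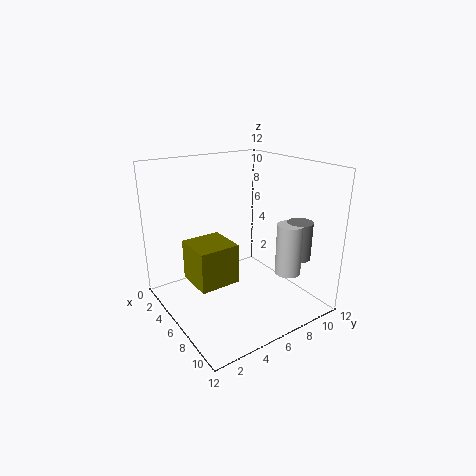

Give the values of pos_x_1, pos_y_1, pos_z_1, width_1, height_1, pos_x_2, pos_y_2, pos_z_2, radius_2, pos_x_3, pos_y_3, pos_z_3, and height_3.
pos_x_1 = 6
pos_y_1 = 1
pos_z_1 = 4
width_1 = 3
height_1 = 3
pos_x_2 = 10
pos_y_2 = 9
pos_z_2 = 5
radius_2 = 1
pos_x_3 = 10
pos_y_3 = 8
pos_z_3 = 4
height_3 = 4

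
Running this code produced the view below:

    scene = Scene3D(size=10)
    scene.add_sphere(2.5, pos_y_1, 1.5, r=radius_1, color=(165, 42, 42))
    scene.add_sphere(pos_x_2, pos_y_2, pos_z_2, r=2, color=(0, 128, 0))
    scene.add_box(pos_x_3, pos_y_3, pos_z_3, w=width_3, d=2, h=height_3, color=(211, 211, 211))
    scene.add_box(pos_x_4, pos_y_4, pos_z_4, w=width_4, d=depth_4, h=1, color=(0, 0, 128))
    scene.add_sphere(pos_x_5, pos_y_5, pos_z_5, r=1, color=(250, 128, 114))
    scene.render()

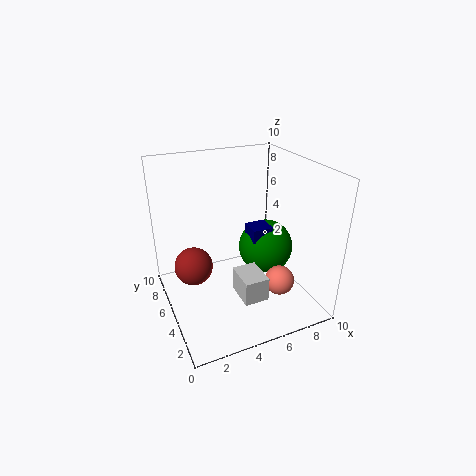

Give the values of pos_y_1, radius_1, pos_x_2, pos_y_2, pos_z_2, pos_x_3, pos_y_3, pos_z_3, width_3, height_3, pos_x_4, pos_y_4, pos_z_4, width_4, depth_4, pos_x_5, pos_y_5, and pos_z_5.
pos_y_1 = 8
radius_1 = 1.5
pos_x_2 = 7.5
pos_y_2 = 5.5
pos_z_2 = 3.5
pos_x_3 = 3.5
pos_y_3 = 0.5
pos_z_3 = 3
width_3 = 1.5
height_3 = 1.5
pos_x_4 = 6
pos_y_4 = 4.5
pos_z_4 = 4.5
width_4 = 1.5
depth_4 = 1.5
pos_x_5 = 7
pos_y_5 = 2.5
pos_z_5 = 2.5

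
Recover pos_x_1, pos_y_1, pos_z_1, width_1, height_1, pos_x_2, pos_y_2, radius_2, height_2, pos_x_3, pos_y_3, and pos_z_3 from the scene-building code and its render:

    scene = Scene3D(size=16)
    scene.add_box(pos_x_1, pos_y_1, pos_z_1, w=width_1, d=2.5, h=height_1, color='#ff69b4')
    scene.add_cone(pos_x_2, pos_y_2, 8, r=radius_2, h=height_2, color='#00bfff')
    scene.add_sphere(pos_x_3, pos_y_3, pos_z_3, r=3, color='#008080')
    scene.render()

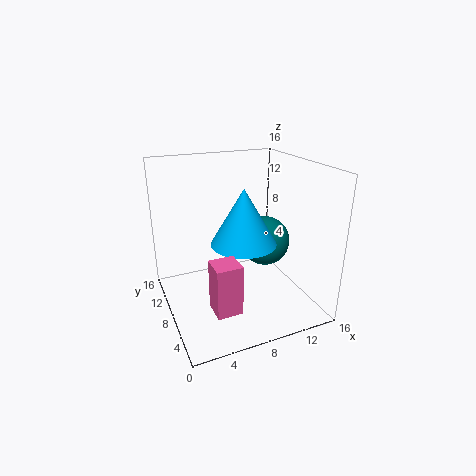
pos_x_1 = 3, pos_y_1 = 1, pos_z_1 = 3.5, width_1 = 2.5, height_1 = 5, pos_x_2 = 8, pos_y_2 = 6.5, radius_2 = 3.5, height_2 = 6, pos_x_3 = 12.5, pos_y_3 = 10, pos_z_3 = 6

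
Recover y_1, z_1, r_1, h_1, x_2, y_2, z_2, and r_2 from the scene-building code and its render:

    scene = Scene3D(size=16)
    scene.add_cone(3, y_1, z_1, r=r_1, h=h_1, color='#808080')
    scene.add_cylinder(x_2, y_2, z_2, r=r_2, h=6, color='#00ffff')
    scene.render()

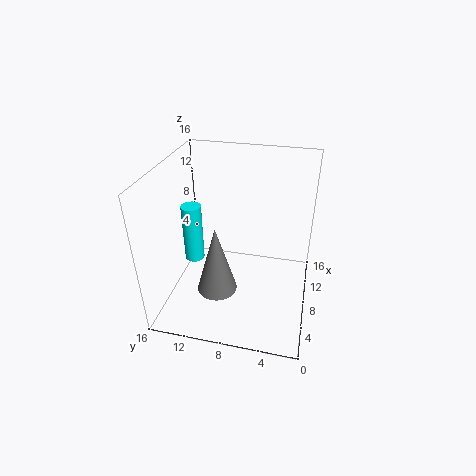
y_1 = 9, z_1 = 5, r_1 = 2, h_1 = 7, x_2 = 5, y_2 = 12, z_2 = 7, r_2 = 1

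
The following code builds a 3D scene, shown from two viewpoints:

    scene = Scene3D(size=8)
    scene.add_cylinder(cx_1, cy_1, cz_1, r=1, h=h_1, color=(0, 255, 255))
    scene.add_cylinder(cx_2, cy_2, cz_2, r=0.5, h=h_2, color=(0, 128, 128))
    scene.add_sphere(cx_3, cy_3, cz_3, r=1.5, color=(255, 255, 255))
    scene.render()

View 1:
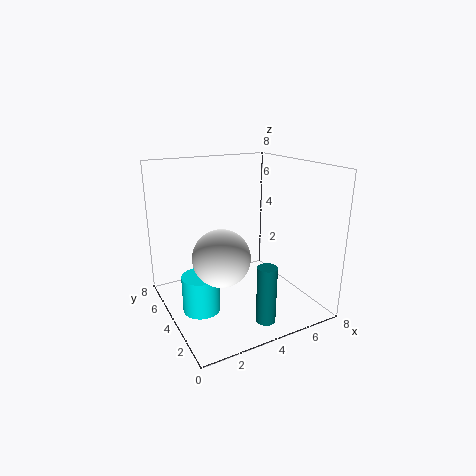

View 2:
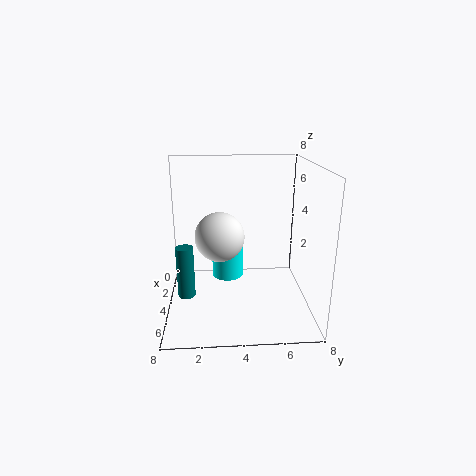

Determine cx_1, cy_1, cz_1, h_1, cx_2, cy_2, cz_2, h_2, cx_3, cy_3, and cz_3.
cx_1 = 1.5
cy_1 = 3.5
cz_1 = 0.5
h_1 = 2
cx_2 = 4
cy_2 = 1
cz_2 = 0.5
h_2 = 3
cx_3 = 2.5
cy_3 = 3
cz_3 = 3.5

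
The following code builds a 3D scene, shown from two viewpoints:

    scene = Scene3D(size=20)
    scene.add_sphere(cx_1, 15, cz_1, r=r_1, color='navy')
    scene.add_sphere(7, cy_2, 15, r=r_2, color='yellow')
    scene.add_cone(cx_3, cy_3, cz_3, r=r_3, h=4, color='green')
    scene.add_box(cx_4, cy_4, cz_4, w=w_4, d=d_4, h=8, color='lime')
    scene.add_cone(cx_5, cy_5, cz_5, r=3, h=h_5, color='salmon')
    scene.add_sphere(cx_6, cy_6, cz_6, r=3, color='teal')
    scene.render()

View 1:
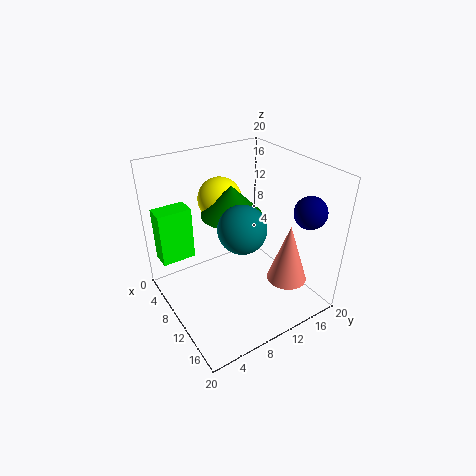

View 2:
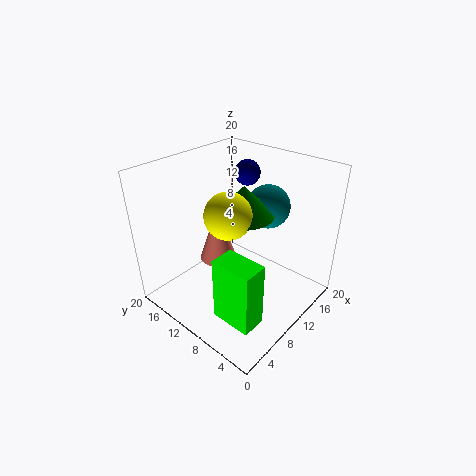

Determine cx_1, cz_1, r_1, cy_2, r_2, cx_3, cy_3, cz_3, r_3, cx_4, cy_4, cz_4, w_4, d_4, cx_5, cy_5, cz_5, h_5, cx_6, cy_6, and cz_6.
cx_1 = 18, cz_1 = 16, r_1 = 2, cy_2 = 9, r_2 = 3, cx_3 = 10, cy_3 = 9, cz_3 = 14, r_3 = 4, cx_4 = 1, cy_4 = 1, cz_4 = 5, w_4 = 3, d_4 = 5, cx_5 = 13, cy_5 = 17, cz_5 = 2, h_5 = 9, cx_6 = 14, cy_6 = 8, cz_6 = 14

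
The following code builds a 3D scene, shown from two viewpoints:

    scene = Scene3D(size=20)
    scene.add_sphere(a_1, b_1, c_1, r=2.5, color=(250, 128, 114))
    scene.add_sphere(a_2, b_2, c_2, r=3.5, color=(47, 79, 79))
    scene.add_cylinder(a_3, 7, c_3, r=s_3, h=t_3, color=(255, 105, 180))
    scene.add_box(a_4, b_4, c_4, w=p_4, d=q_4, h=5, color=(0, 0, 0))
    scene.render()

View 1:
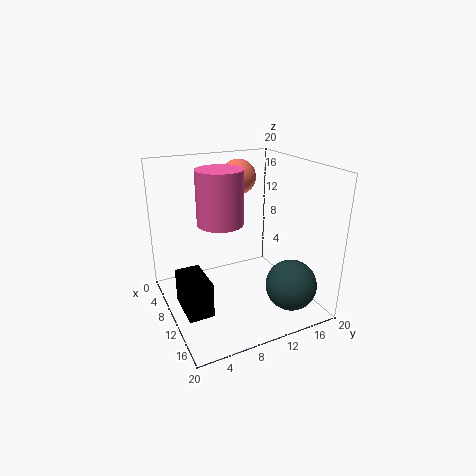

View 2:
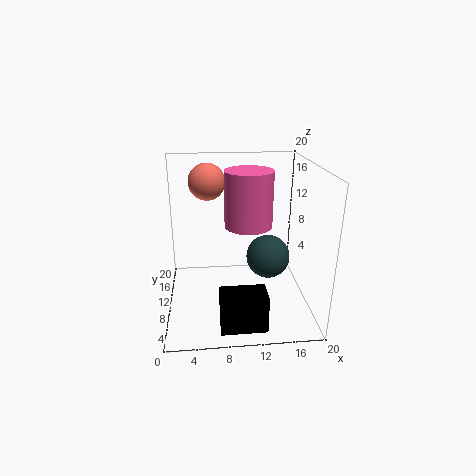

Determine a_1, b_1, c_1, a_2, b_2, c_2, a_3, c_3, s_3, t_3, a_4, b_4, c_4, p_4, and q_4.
a_1 = 6; b_1 = 12; c_1 = 17.5; a_2 = 15.5; b_2 = 15.5; c_2 = 4; a_3 = 11; c_3 = 13; s_3 = 3; t_3 = 7; a_4 = 7; b_4 = 1.5; c_4 = 0.5; p_4 = 6; q_4 = 3.5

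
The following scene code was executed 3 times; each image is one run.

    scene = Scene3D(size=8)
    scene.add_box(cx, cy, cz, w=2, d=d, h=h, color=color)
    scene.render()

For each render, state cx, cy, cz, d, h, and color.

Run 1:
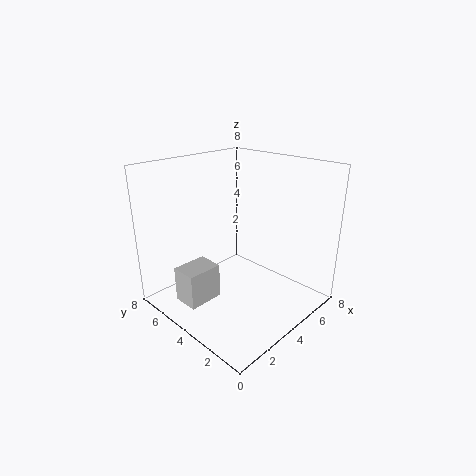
cx = 1
cy = 4.5
cz = 0.5
d = 1.5
h = 2
color = 'lightgray'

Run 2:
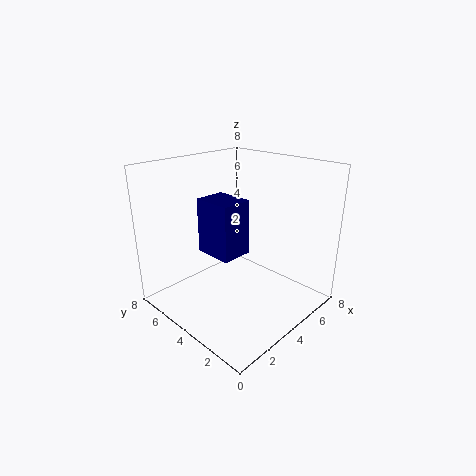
cx = 4
cy = 5
cz = 2
d = 2.5
h = 3.5
color = 'navy'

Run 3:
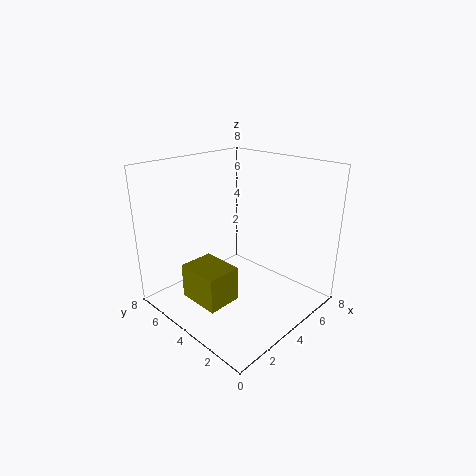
cx = 1.5
cy = 3.5
cz = 0.5
d = 2.5
h = 2
color = 'olive'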